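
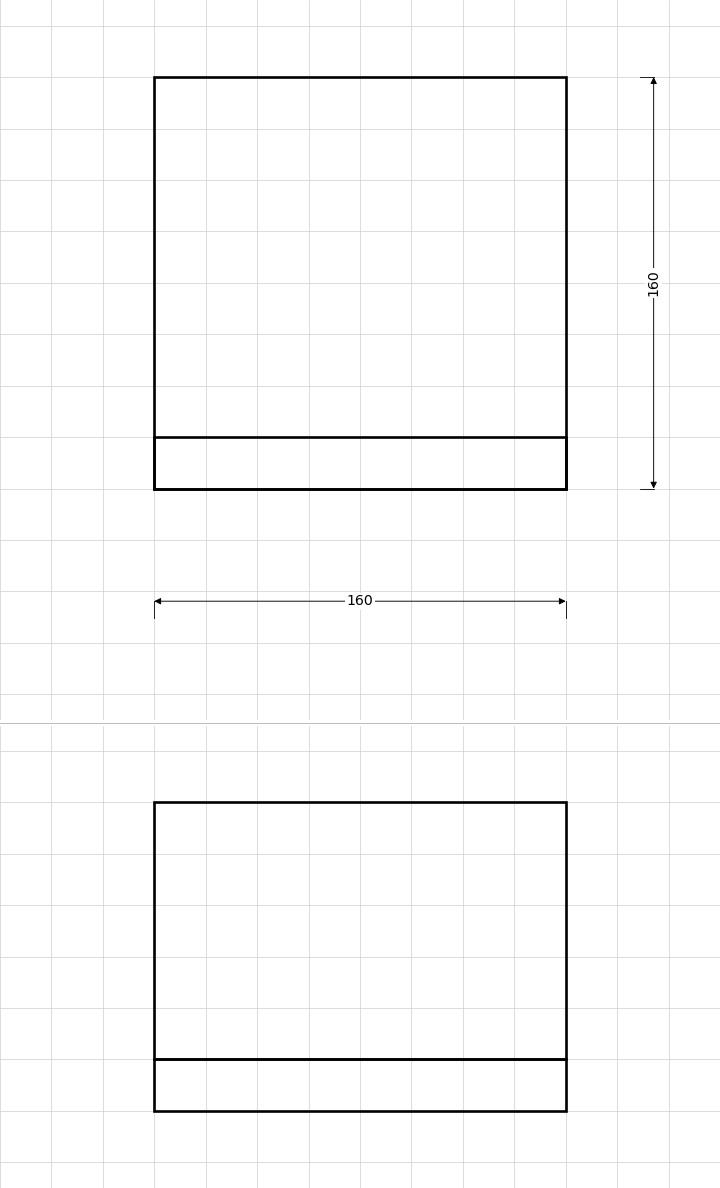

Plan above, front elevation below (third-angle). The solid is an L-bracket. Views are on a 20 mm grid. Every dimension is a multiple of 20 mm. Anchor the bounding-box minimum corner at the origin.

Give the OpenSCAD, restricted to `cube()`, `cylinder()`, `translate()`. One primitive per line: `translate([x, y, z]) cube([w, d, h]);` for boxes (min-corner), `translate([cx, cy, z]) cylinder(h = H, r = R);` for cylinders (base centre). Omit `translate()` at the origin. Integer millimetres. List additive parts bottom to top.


cube([160, 160, 20]);
translate([0, 0, 20]) cube([160, 20, 100]);


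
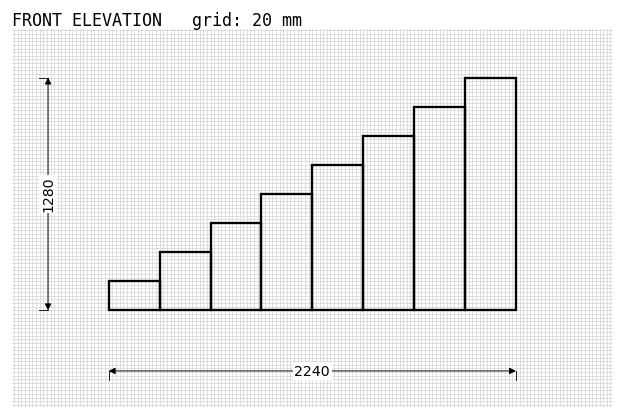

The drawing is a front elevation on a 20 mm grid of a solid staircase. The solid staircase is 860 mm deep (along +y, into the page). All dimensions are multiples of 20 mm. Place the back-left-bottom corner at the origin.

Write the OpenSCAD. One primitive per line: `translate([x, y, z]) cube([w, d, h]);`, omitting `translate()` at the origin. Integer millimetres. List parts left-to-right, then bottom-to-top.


cube([280, 860, 160]);
translate([280, 0, 0]) cube([280, 860, 320]);
translate([560, 0, 0]) cube([280, 860, 480]);
translate([840, 0, 0]) cube([280, 860, 640]);
translate([1120, 0, 0]) cube([280, 860, 800]);
translate([1400, 0, 0]) cube([280, 860, 960]);
translate([1680, 0, 0]) cube([280, 860, 1120]);
translate([1960, 0, 0]) cube([280, 860, 1280]);


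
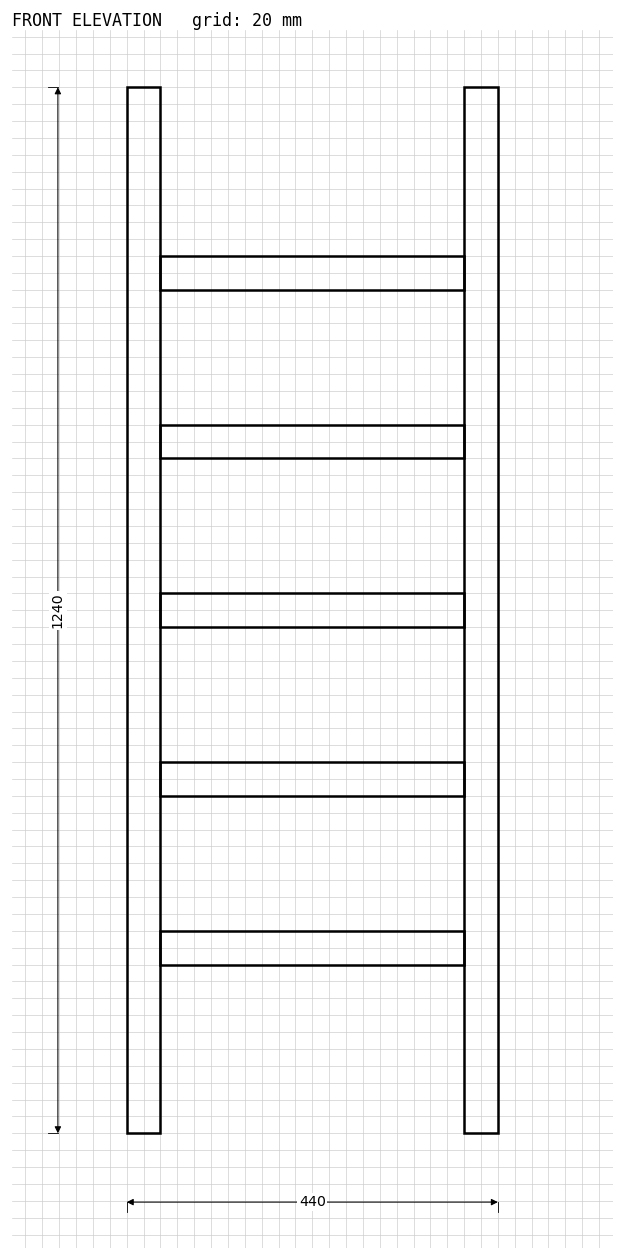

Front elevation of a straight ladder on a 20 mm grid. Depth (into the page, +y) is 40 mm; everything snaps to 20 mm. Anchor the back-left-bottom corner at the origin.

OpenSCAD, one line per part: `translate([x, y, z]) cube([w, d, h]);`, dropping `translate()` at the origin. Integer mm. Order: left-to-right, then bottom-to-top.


cube([40, 40, 1240]);
translate([40, 0, 200]) cube([360, 40, 40]);
translate([40, 0, 400]) cube([360, 40, 40]);
translate([40, 0, 600]) cube([360, 40, 40]);
translate([40, 0, 800]) cube([360, 40, 40]);
translate([40, 0, 1000]) cube([360, 40, 40]);
translate([400, 0, 0]) cube([40, 40, 1240]);


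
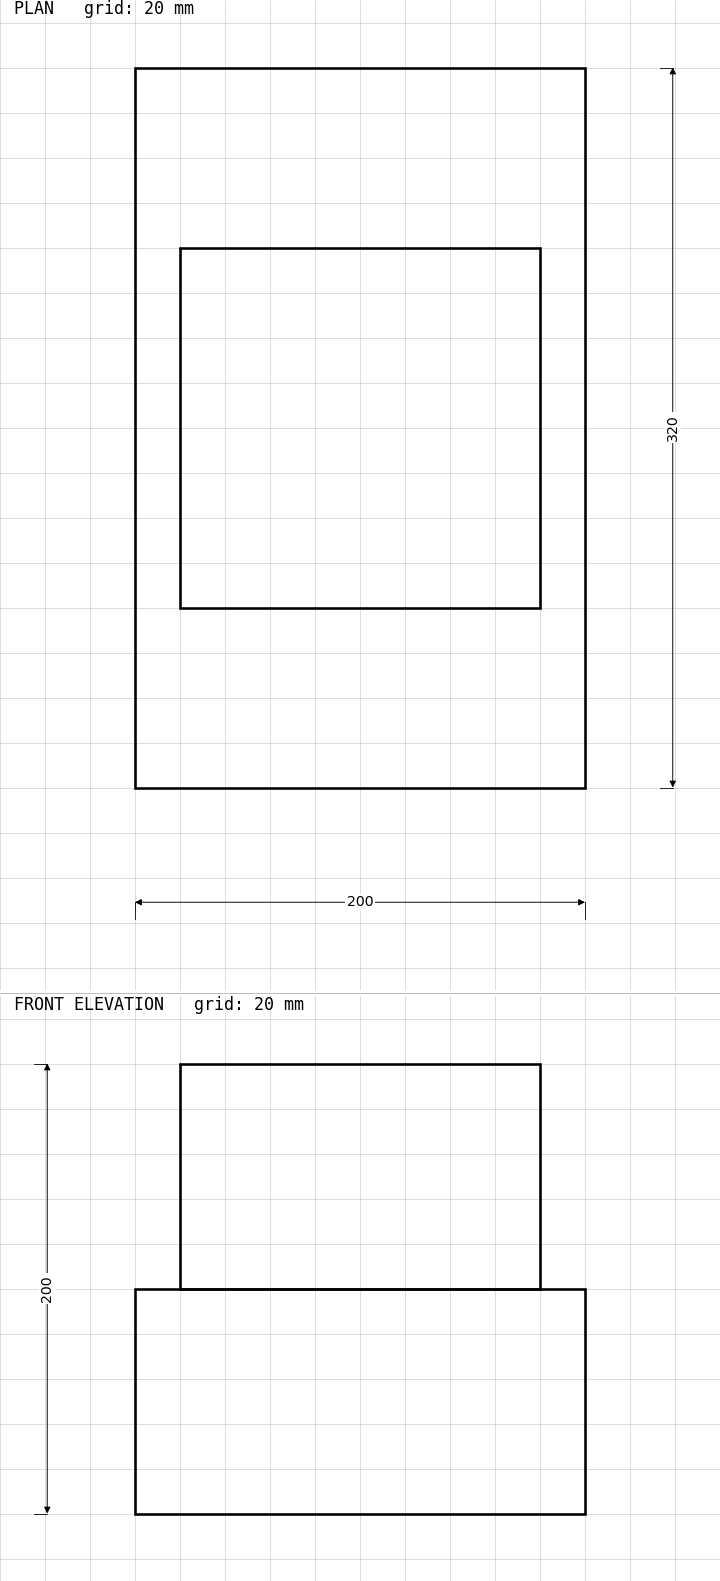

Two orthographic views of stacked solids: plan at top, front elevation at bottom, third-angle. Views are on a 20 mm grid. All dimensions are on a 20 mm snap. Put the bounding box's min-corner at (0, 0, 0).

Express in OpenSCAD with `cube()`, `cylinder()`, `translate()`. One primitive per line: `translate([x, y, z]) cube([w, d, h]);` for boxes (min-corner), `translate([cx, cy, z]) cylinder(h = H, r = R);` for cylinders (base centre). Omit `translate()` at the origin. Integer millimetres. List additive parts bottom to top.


cube([200, 320, 100]);
translate([20, 80, 100]) cube([160, 160, 100]);


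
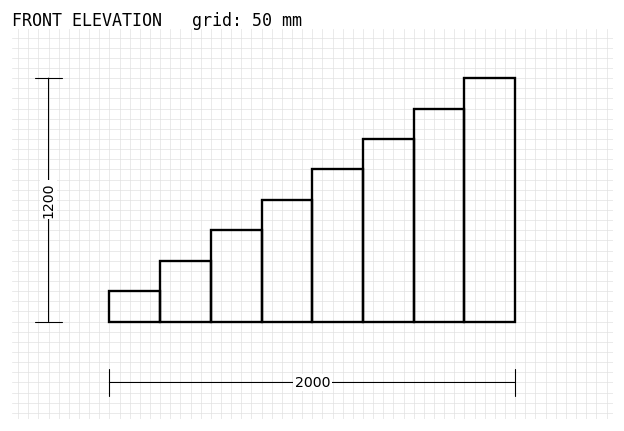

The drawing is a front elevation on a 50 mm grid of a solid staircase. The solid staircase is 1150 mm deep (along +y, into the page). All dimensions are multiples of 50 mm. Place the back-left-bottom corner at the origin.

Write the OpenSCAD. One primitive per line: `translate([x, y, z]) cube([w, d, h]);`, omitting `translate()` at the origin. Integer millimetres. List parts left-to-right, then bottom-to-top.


cube([250, 1150, 150]);
translate([250, 0, 0]) cube([250, 1150, 300]);
translate([500, 0, 0]) cube([250, 1150, 450]);
translate([750, 0, 0]) cube([250, 1150, 600]);
translate([1000, 0, 0]) cube([250, 1150, 750]);
translate([1250, 0, 0]) cube([250, 1150, 900]);
translate([1500, 0, 0]) cube([250, 1150, 1050]);
translate([1750, 0, 0]) cube([250, 1150, 1200]);


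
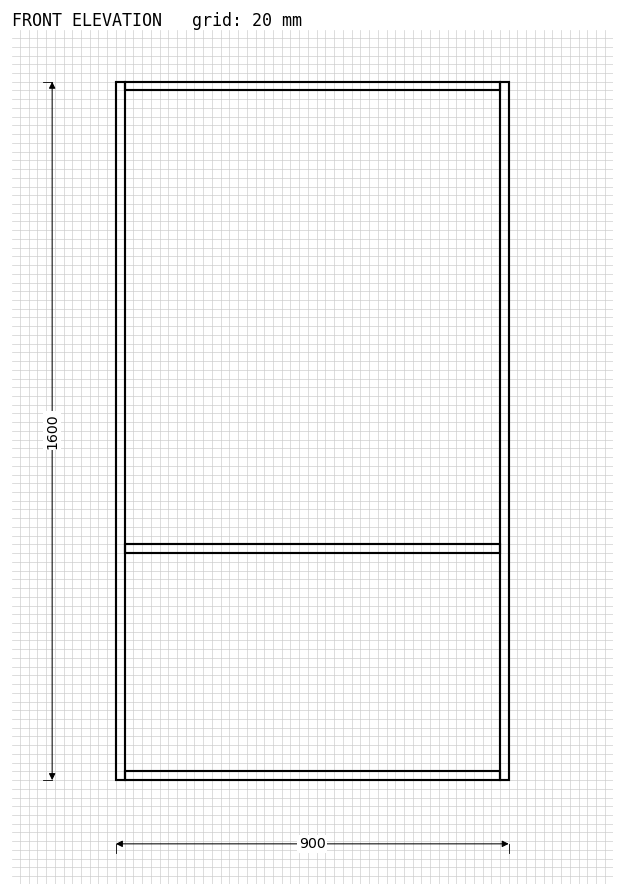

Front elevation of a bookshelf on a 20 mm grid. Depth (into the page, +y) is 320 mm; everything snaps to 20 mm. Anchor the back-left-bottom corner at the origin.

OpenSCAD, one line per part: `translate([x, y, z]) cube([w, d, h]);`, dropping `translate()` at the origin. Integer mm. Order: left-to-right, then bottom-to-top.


cube([20, 320, 1600]);
translate([20, 0, 0]) cube([860, 320, 20]);
translate([20, 0, 520]) cube([860, 320, 20]);
translate([20, 0, 1580]) cube([860, 320, 20]);
translate([880, 0, 0]) cube([20, 320, 1600]);


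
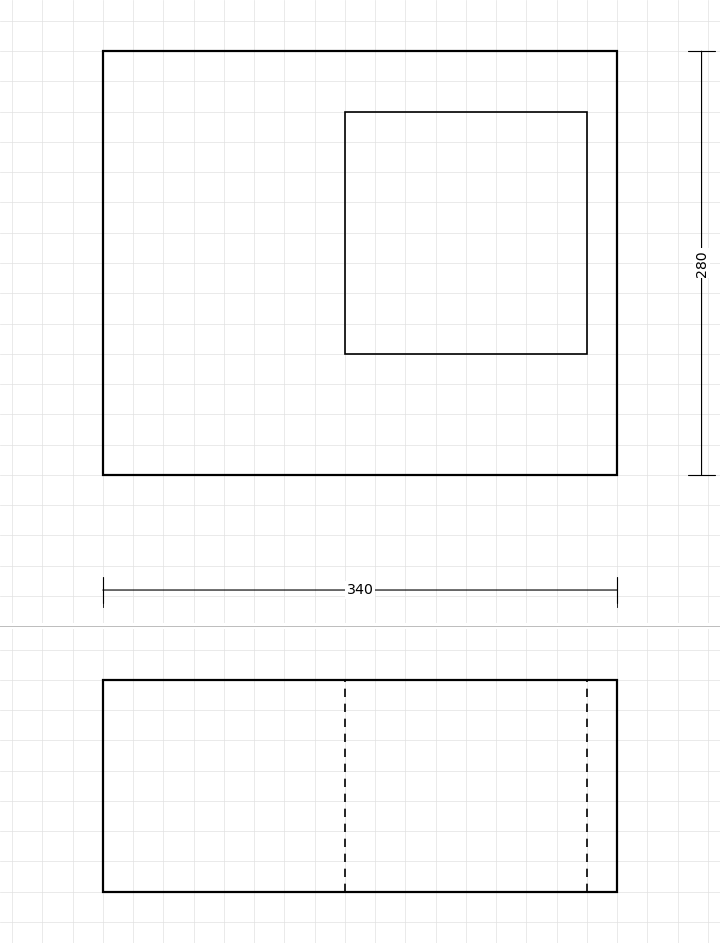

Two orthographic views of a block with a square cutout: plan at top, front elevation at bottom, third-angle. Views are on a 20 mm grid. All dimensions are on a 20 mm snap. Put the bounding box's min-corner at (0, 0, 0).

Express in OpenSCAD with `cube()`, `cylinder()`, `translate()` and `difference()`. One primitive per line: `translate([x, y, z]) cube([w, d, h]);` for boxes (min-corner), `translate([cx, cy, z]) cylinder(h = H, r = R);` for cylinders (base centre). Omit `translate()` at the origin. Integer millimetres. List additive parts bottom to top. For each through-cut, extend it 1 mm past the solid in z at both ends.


difference() {
  cube([340, 280, 140]);
  translate([160, 80, -1]) cube([160, 160, 142]);
}


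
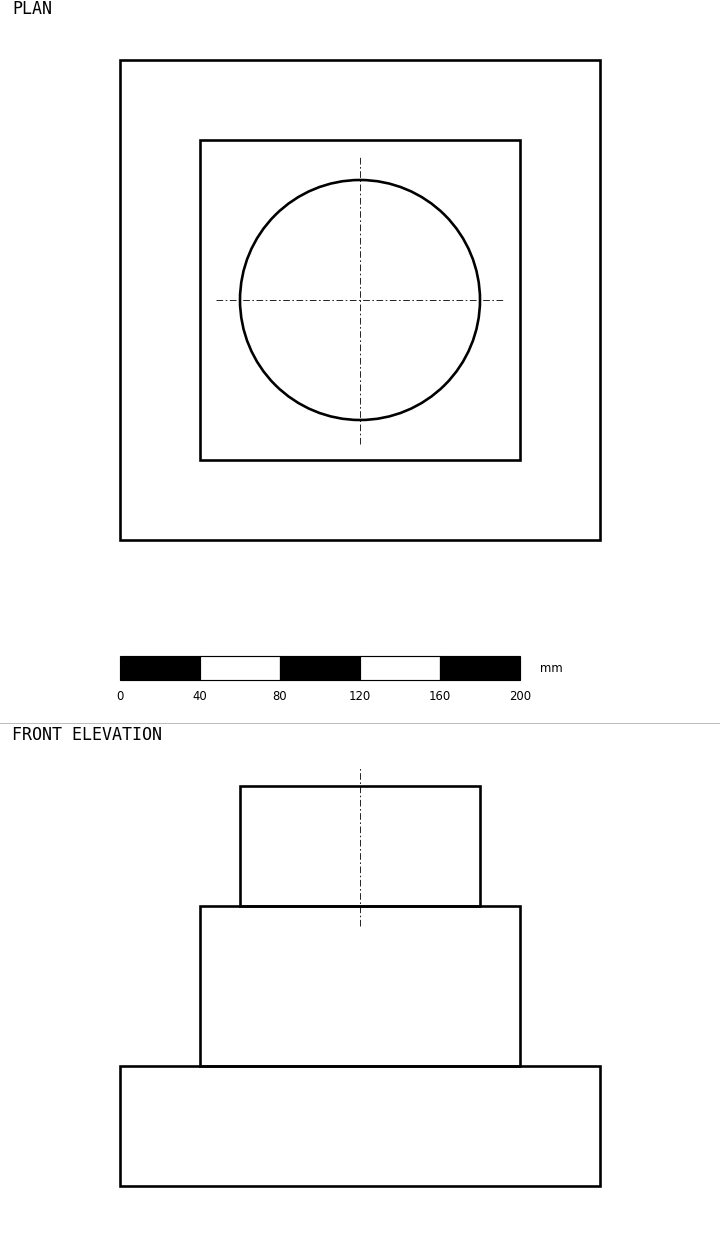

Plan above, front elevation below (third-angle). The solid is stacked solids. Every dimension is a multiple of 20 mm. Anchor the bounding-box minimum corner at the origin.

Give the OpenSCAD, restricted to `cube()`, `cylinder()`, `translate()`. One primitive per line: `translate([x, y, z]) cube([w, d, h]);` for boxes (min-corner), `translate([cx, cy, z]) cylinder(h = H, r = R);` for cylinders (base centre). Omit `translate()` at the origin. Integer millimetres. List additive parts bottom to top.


cube([240, 240, 60]);
translate([40, 40, 60]) cube([160, 160, 80]);
translate([120, 120, 140]) cylinder(h = 60, r = 60);


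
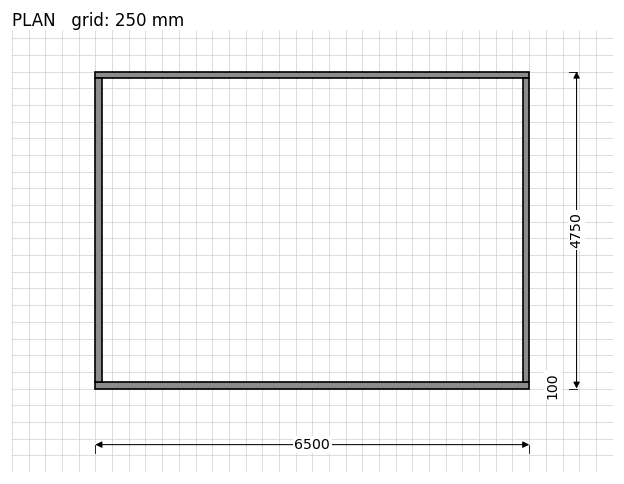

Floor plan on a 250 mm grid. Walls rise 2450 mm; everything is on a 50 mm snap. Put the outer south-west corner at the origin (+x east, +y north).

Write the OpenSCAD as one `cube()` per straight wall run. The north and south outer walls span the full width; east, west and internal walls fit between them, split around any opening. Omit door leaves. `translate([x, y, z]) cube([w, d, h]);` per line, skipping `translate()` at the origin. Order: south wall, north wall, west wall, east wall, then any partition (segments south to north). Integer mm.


cube([6500, 100, 2450]);
translate([0, 4650, 0]) cube([6500, 100, 2450]);
translate([0, 100, 0]) cube([100, 4550, 2450]);
translate([6400, 100, 0]) cube([100, 4550, 2450]);


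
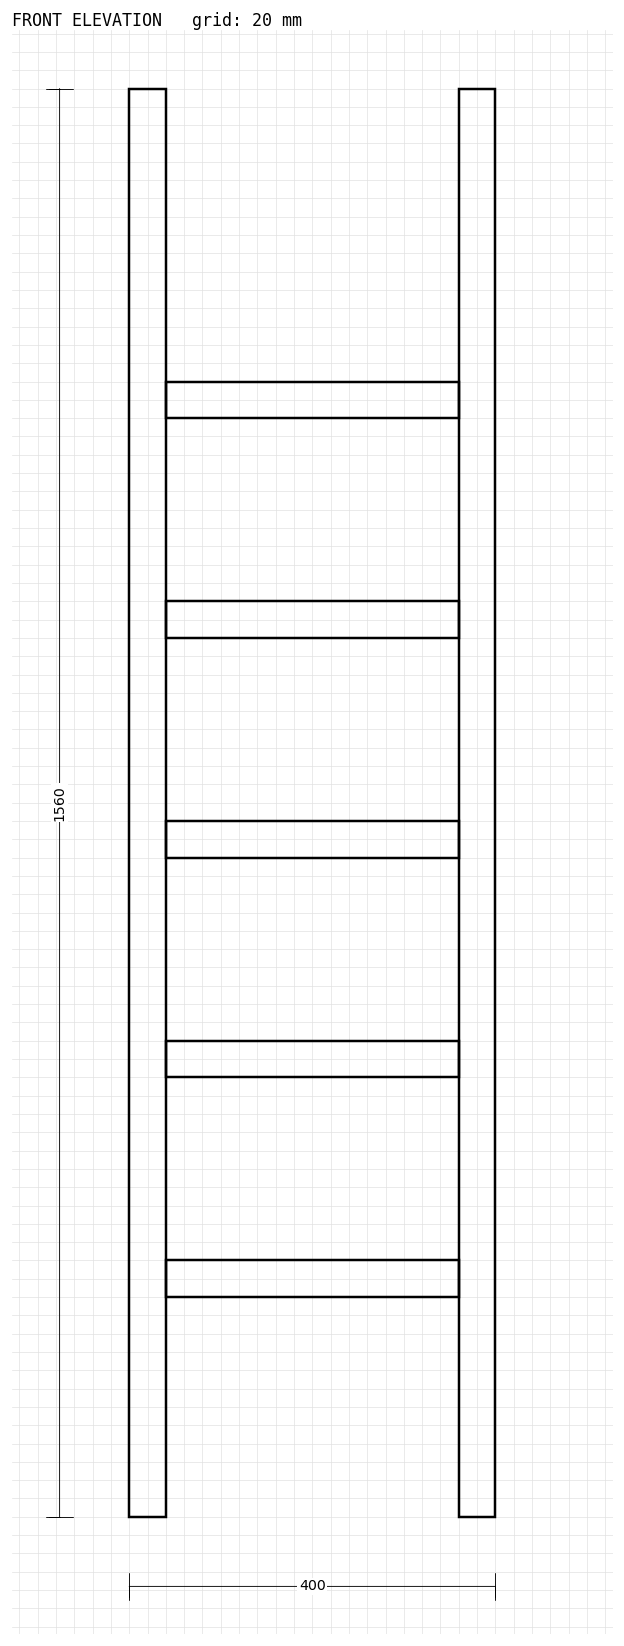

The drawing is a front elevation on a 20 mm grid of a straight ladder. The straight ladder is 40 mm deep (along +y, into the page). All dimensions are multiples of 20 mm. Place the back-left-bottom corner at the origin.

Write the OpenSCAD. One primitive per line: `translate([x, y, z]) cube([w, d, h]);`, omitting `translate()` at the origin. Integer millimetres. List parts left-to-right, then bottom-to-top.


cube([40, 40, 1560]);
translate([40, 0, 240]) cube([320, 40, 40]);
translate([40, 0, 480]) cube([320, 40, 40]);
translate([40, 0, 720]) cube([320, 40, 40]);
translate([40, 0, 960]) cube([320, 40, 40]);
translate([40, 0, 1200]) cube([320, 40, 40]);
translate([360, 0, 0]) cube([40, 40, 1560]);


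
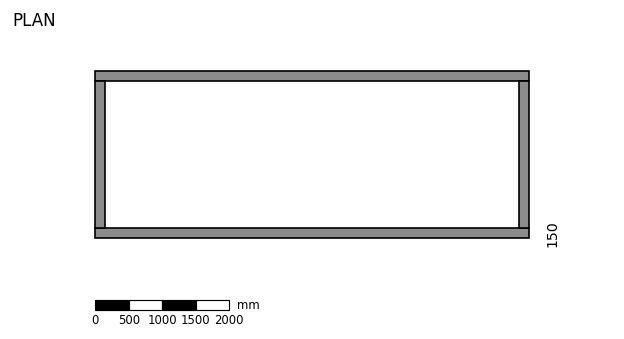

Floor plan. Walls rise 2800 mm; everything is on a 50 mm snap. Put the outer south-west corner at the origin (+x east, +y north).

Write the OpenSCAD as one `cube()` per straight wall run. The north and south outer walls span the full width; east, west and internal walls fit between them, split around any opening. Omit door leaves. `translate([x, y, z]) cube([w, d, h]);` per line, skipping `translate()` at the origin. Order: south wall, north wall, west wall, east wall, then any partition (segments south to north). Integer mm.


cube([6500, 150, 2800]);
translate([0, 2350, 0]) cube([6500, 150, 2800]);
translate([0, 150, 0]) cube([150, 2200, 2800]);
translate([6350, 150, 0]) cube([150, 2200, 2800]);


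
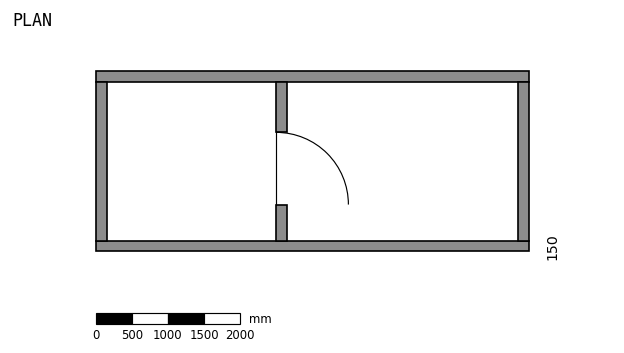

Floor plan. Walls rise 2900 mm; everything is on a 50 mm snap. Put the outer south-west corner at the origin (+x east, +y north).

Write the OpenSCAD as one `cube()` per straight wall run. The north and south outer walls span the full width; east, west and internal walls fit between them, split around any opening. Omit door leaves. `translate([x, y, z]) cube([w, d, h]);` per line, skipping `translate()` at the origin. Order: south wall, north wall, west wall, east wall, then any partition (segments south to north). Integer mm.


cube([6000, 150, 2900]);
translate([0, 2350, 0]) cube([6000, 150, 2900]);
translate([0, 150, 0]) cube([150, 2200, 2900]);
translate([5850, 150, 0]) cube([150, 2200, 2900]);
translate([2500, 150, 0]) cube([150, 500, 2900]);
translate([2500, 1650, 0]) cube([150, 700, 2900]);


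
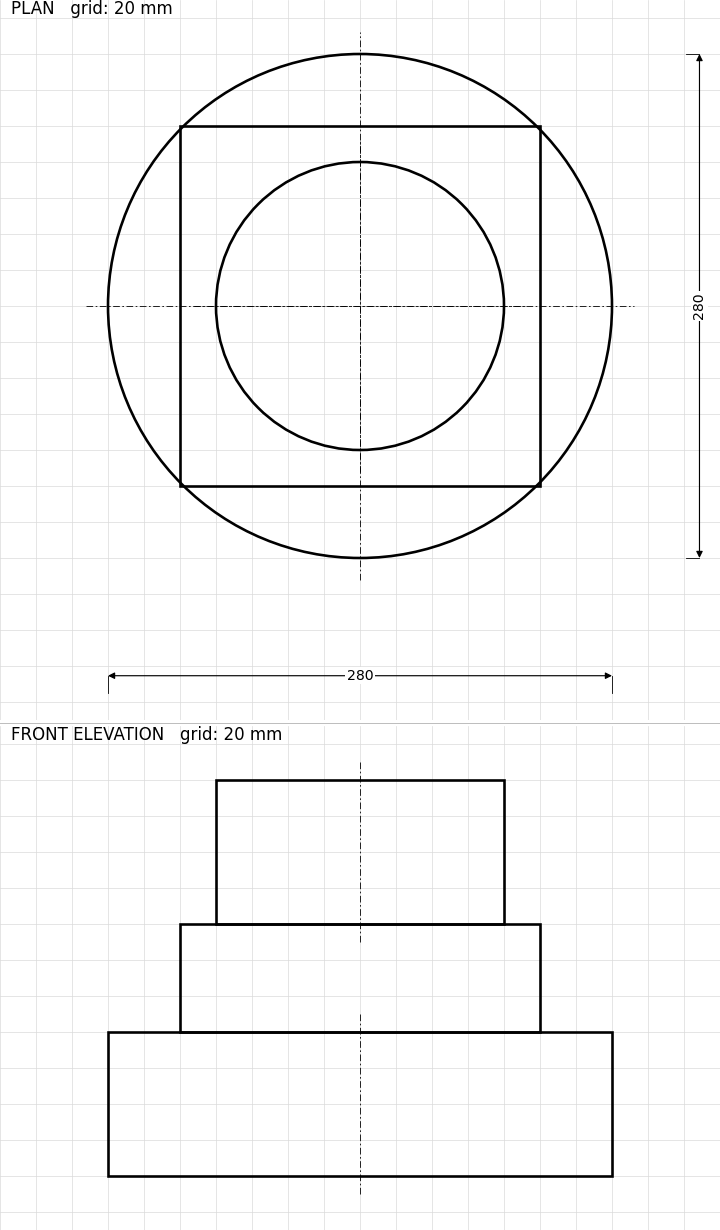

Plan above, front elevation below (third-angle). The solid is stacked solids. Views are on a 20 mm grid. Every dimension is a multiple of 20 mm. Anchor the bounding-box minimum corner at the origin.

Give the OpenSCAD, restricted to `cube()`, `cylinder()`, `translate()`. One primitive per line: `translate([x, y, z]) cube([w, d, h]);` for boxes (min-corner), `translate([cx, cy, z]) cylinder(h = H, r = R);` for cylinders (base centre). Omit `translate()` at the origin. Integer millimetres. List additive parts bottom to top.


translate([140, 140, 0]) cylinder(h = 80, r = 140);
translate([40, 40, 80]) cube([200, 200, 60]);
translate([140, 140, 140]) cylinder(h = 80, r = 80);


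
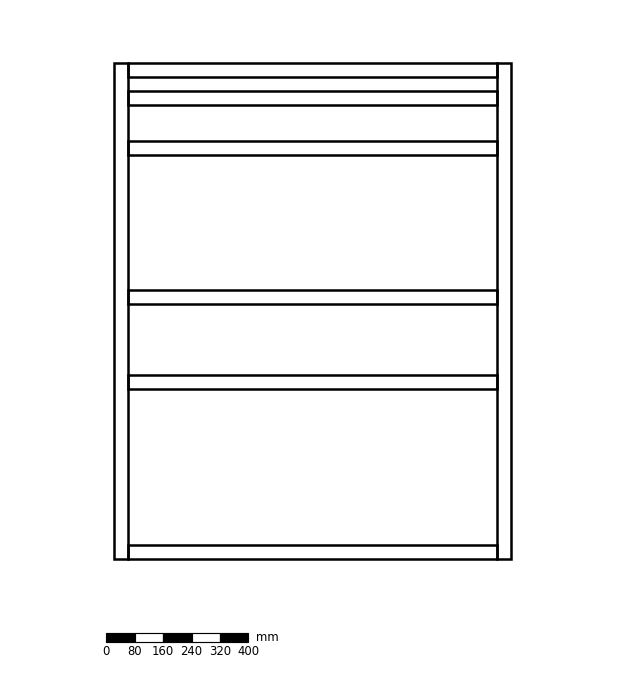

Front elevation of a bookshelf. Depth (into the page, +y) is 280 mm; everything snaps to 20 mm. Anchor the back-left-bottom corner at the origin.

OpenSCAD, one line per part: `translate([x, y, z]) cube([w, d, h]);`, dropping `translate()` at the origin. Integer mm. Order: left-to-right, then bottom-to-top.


cube([40, 280, 1400]);
translate([40, 0, 0]) cube([1040, 280, 40]);
translate([40, 0, 480]) cube([1040, 280, 40]);
translate([40, 0, 720]) cube([1040, 280, 40]);
translate([40, 0, 1140]) cube([1040, 280, 40]);
translate([40, 0, 1280]) cube([1040, 280, 40]);
translate([40, 0, 1360]) cube([1040, 280, 40]);
translate([1080, 0, 0]) cube([40, 280, 1400]);


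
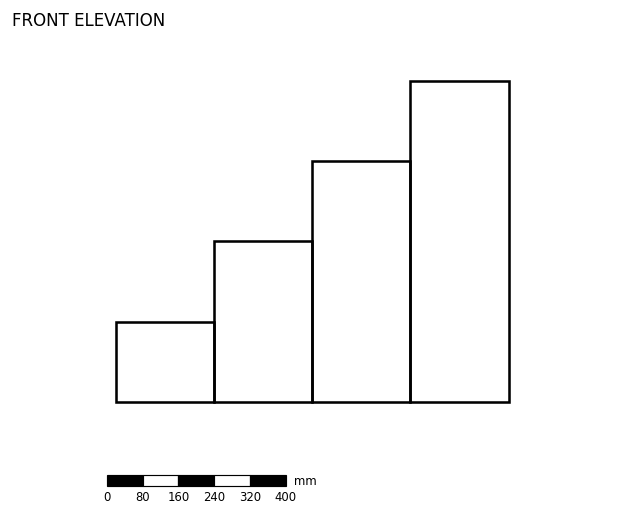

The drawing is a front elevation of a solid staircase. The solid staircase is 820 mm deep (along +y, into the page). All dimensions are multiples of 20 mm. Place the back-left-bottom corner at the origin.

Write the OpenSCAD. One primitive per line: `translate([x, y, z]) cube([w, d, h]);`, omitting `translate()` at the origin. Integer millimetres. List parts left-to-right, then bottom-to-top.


cube([220, 820, 180]);
translate([220, 0, 0]) cube([220, 820, 360]);
translate([440, 0, 0]) cube([220, 820, 540]);
translate([660, 0, 0]) cube([220, 820, 720]);


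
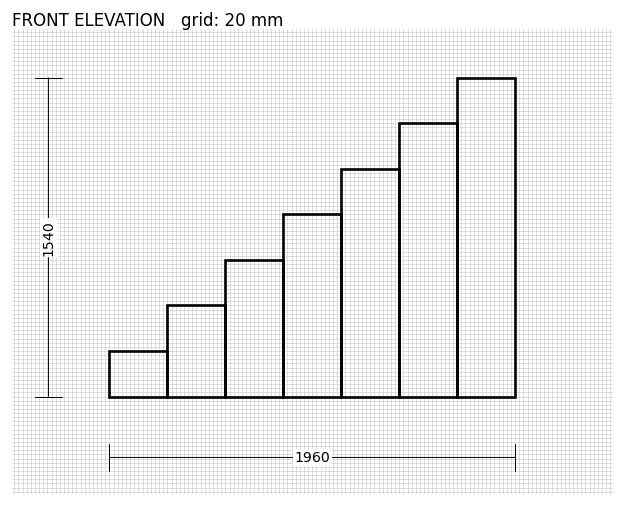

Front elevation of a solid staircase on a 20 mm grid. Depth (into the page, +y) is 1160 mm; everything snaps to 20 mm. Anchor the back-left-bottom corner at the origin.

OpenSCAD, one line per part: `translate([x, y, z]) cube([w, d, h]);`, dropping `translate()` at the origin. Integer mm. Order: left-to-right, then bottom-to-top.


cube([280, 1160, 220]);
translate([280, 0, 0]) cube([280, 1160, 440]);
translate([560, 0, 0]) cube([280, 1160, 660]);
translate([840, 0, 0]) cube([280, 1160, 880]);
translate([1120, 0, 0]) cube([280, 1160, 1100]);
translate([1400, 0, 0]) cube([280, 1160, 1320]);
translate([1680, 0, 0]) cube([280, 1160, 1540]);


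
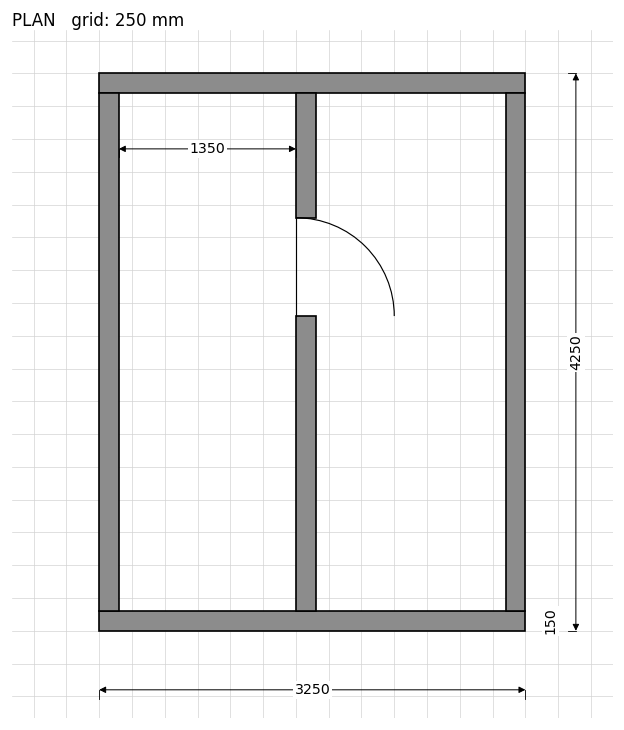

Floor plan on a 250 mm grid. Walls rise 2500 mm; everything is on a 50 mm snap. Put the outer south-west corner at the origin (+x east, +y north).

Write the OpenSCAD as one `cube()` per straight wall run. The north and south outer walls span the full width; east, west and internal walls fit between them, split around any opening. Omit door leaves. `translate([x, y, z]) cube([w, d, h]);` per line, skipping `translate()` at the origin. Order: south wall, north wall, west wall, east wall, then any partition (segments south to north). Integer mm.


cube([3250, 150, 2500]);
translate([0, 4100, 0]) cube([3250, 150, 2500]);
translate([0, 150, 0]) cube([150, 3950, 2500]);
translate([3100, 150, 0]) cube([150, 3950, 2500]);
translate([1500, 150, 0]) cube([150, 2250, 2500]);
translate([1500, 3150, 0]) cube([150, 950, 2500]);


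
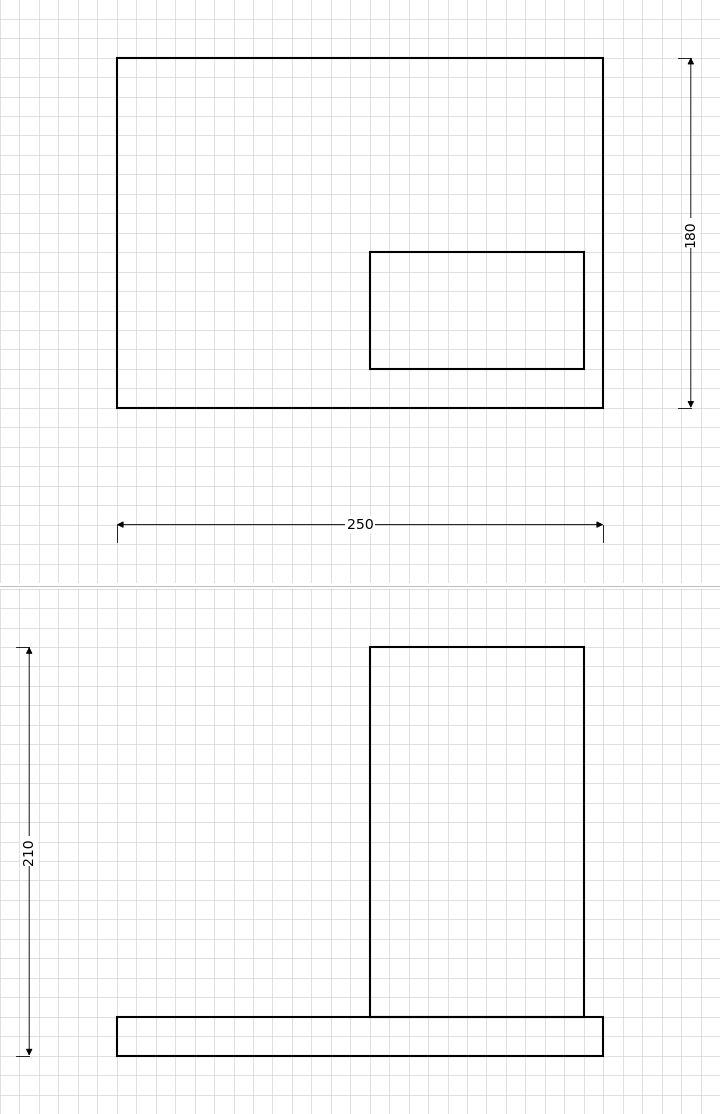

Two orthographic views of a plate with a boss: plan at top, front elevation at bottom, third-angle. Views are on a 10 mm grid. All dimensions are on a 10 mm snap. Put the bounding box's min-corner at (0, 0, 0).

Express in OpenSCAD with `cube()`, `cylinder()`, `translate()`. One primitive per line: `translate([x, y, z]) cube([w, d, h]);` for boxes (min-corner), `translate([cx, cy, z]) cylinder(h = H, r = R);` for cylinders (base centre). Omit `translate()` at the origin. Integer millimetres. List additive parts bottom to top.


cube([250, 180, 20]);
translate([130, 20, 20]) cube([110, 60, 190]);


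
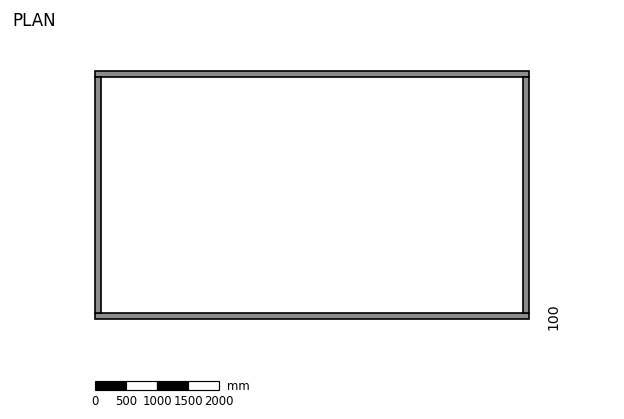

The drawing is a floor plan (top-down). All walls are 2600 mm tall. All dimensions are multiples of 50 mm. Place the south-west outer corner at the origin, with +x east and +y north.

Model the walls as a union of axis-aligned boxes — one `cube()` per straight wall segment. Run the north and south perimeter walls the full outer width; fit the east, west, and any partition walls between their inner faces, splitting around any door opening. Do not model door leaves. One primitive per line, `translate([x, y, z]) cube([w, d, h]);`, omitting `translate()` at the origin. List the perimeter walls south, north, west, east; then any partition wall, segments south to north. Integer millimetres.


cube([7000, 100, 2600]);
translate([0, 3900, 0]) cube([7000, 100, 2600]);
translate([0, 100, 0]) cube([100, 3800, 2600]);
translate([6900, 100, 0]) cube([100, 3800, 2600]);


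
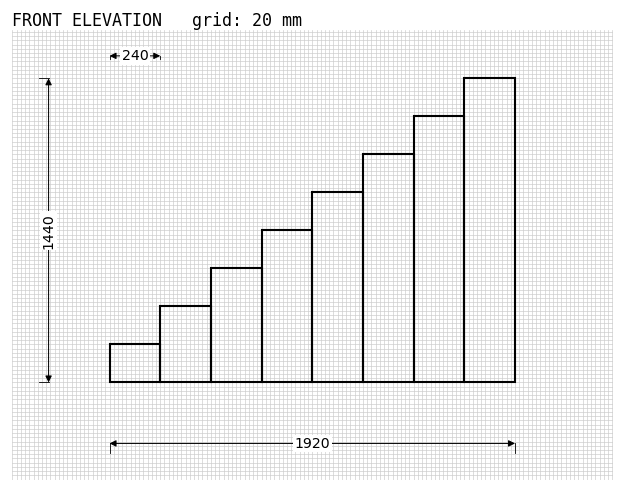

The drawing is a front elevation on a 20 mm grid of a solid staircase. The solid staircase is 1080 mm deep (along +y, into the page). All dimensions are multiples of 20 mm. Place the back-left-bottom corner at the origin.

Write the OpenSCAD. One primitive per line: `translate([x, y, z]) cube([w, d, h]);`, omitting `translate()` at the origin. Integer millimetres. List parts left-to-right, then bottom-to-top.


cube([240, 1080, 180]);
translate([240, 0, 0]) cube([240, 1080, 360]);
translate([480, 0, 0]) cube([240, 1080, 540]);
translate([720, 0, 0]) cube([240, 1080, 720]);
translate([960, 0, 0]) cube([240, 1080, 900]);
translate([1200, 0, 0]) cube([240, 1080, 1080]);
translate([1440, 0, 0]) cube([240, 1080, 1260]);
translate([1680, 0, 0]) cube([240, 1080, 1440]);


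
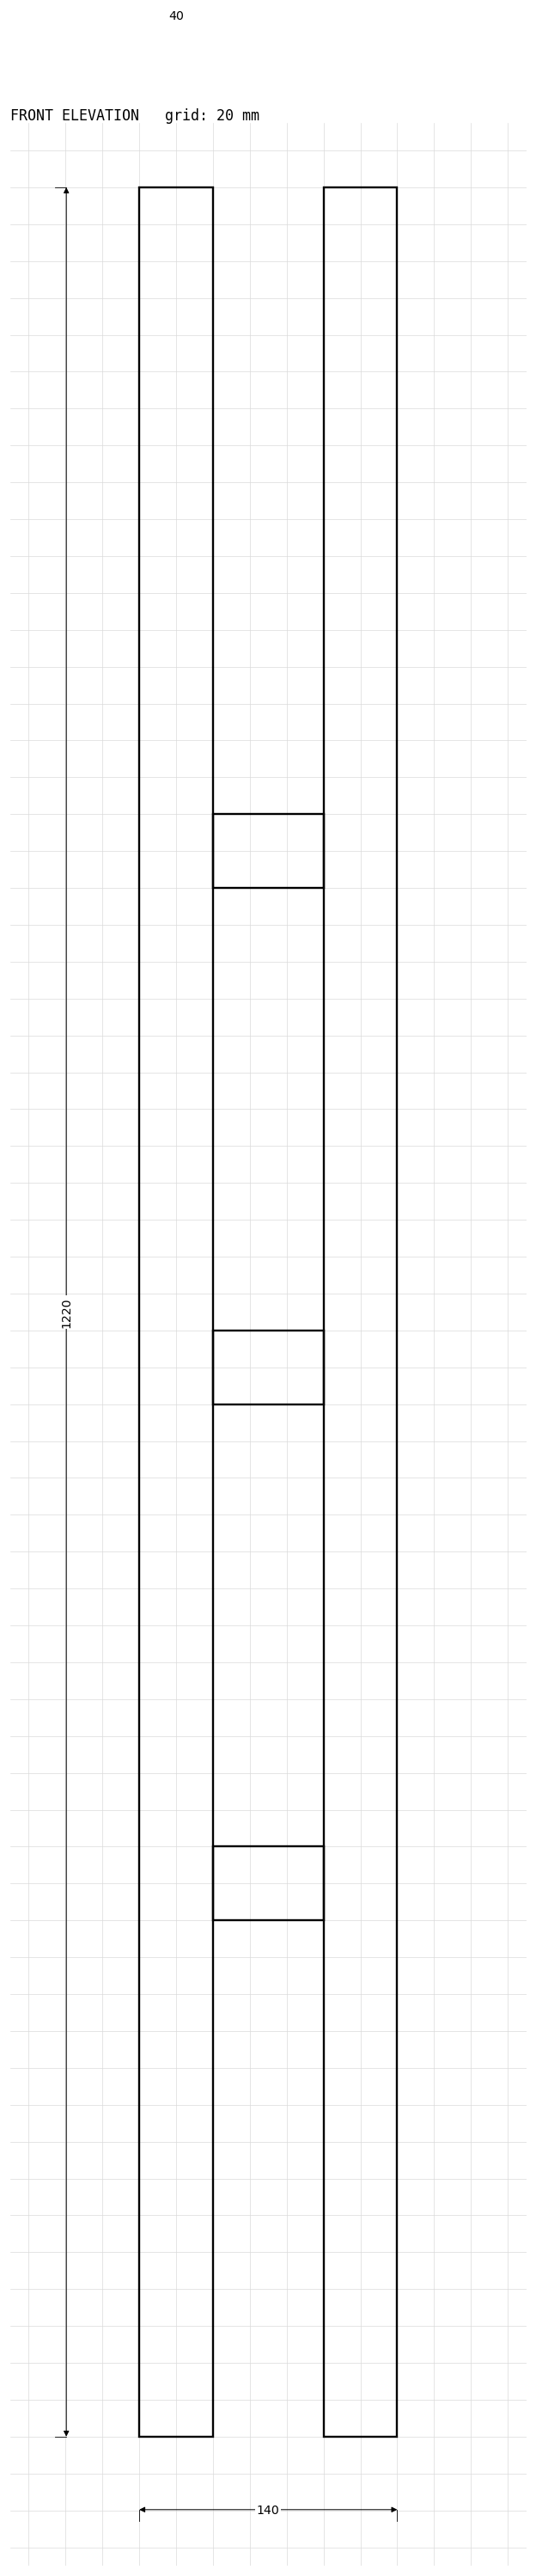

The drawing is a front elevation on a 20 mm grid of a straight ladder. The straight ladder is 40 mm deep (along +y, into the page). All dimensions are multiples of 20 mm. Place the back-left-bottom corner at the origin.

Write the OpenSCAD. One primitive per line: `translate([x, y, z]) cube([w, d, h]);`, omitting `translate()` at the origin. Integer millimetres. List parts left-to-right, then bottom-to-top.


cube([40, 40, 1220]);
translate([40, 0, 280]) cube([60, 40, 40]);
translate([40, 0, 560]) cube([60, 40, 40]);
translate([40, 0, 840]) cube([60, 40, 40]);
translate([100, 0, 0]) cube([40, 40, 1220]);


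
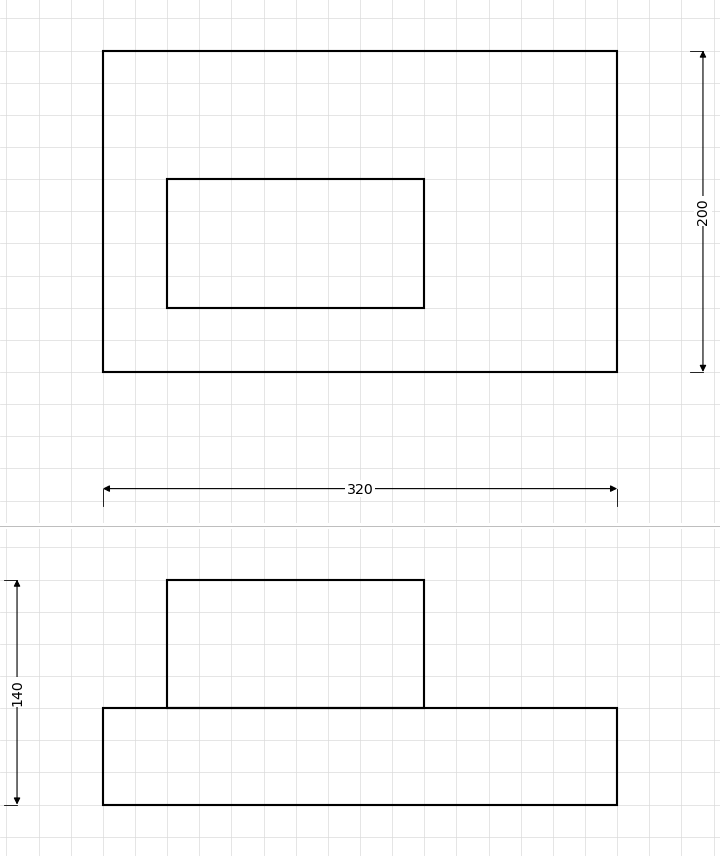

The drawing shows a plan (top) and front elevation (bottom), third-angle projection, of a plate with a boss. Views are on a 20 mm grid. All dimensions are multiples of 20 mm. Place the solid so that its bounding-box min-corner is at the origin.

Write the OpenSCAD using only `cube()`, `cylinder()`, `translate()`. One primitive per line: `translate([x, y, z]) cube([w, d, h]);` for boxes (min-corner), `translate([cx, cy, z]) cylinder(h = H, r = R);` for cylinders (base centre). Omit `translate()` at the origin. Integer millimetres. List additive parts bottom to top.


cube([320, 200, 60]);
translate([40, 40, 60]) cube([160, 80, 80]);


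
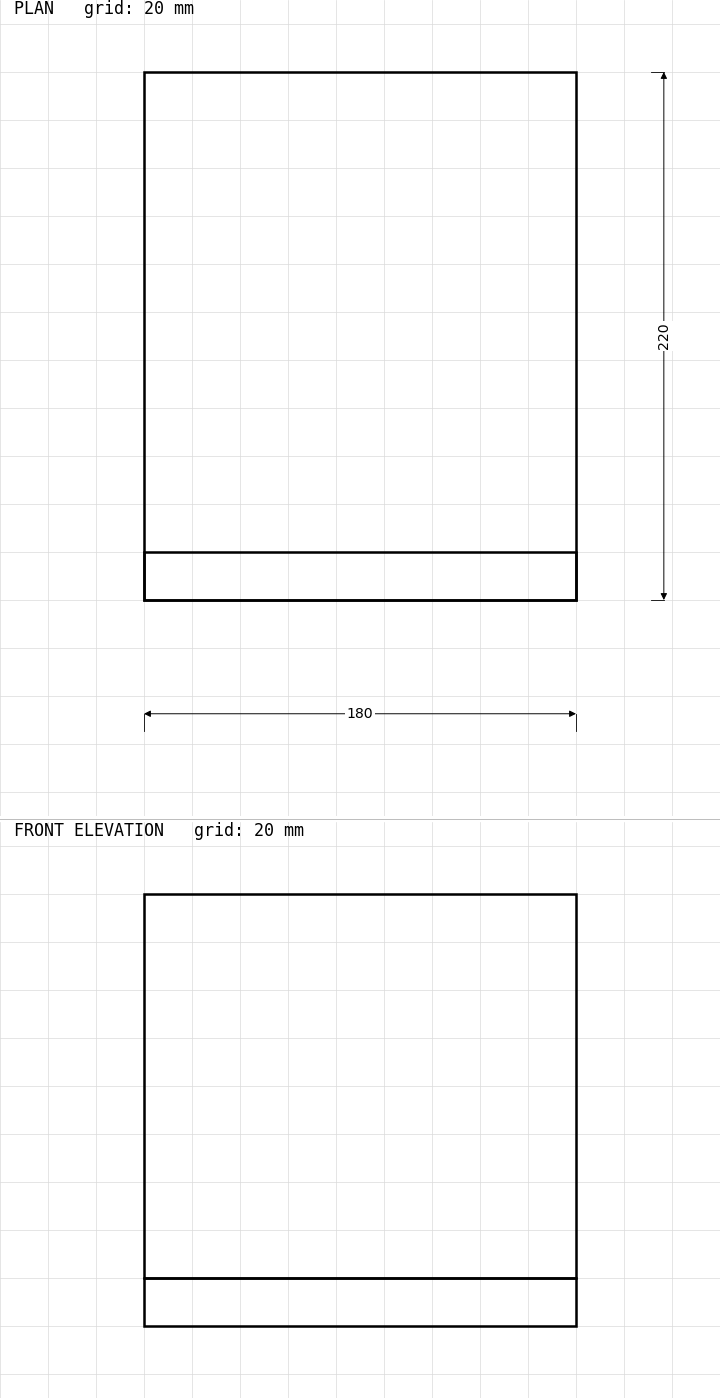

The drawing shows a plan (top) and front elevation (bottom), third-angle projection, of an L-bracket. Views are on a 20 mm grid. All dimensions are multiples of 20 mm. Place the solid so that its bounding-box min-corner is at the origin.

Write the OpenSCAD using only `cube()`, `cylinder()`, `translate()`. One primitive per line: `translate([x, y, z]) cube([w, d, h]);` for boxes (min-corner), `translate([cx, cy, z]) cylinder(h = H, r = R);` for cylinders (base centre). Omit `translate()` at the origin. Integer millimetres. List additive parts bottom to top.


cube([180, 220, 20]);
translate([0, 0, 20]) cube([180, 20, 160]);


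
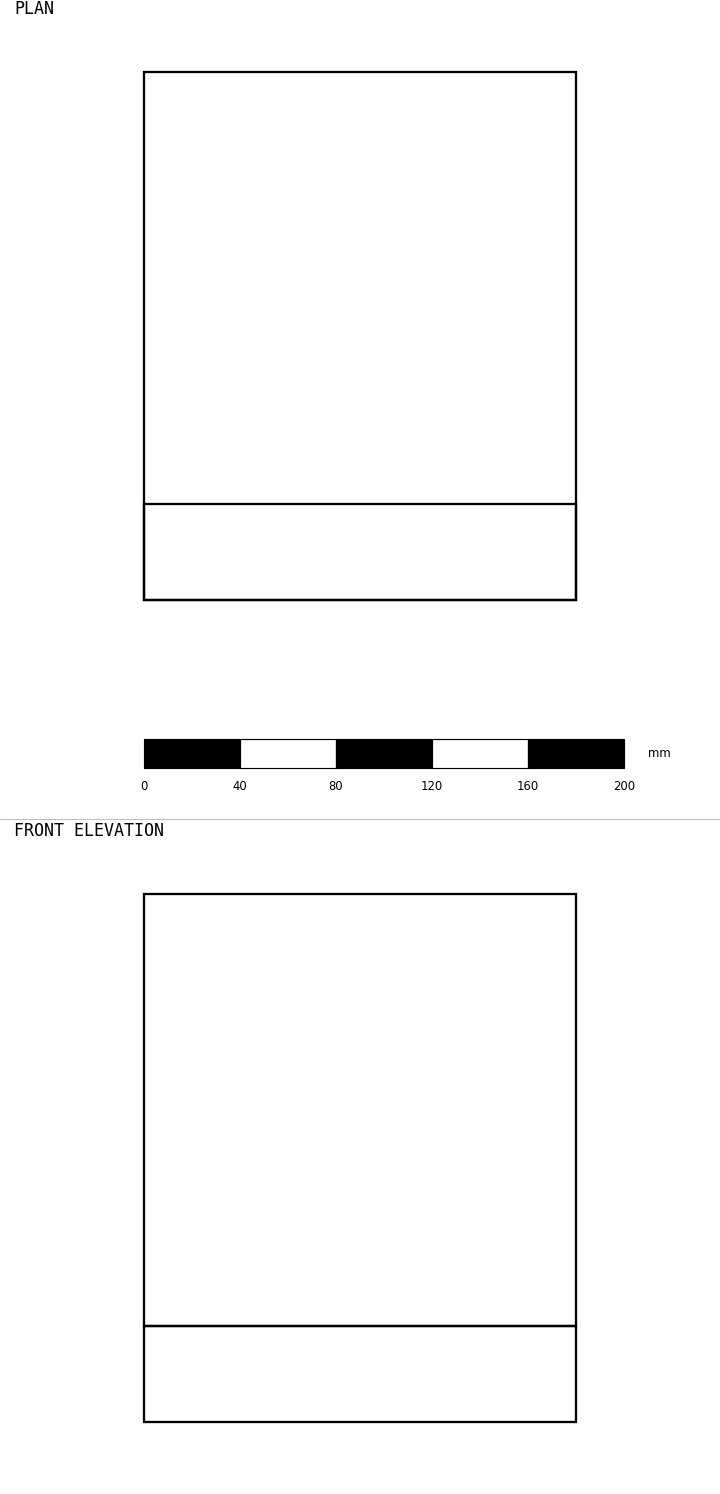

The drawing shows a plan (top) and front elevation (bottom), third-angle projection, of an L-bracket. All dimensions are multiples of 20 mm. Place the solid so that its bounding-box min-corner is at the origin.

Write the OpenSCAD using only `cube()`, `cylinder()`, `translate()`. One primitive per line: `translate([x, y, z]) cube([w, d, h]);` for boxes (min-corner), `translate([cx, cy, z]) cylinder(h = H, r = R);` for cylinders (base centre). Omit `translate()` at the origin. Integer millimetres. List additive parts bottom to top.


cube([180, 220, 40]);
translate([0, 0, 40]) cube([180, 40, 180]);


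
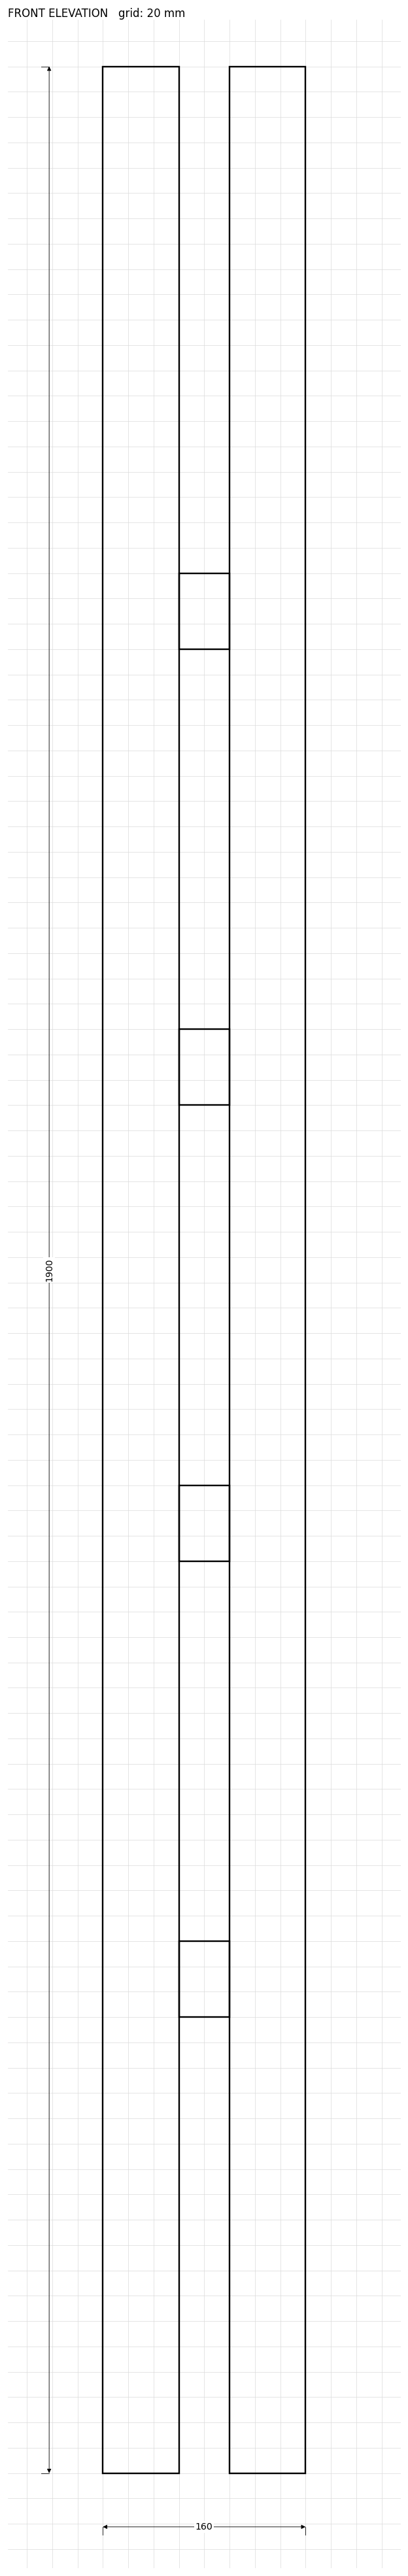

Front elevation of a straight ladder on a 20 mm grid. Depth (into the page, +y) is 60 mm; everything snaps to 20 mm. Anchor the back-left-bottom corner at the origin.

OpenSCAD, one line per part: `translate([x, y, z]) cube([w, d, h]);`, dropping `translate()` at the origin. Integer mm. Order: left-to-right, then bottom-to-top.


cube([60, 60, 1900]);
translate([60, 0, 360]) cube([40, 60, 60]);
translate([60, 0, 720]) cube([40, 60, 60]);
translate([60, 0, 1080]) cube([40, 60, 60]);
translate([60, 0, 1440]) cube([40, 60, 60]);
translate([100, 0, 0]) cube([60, 60, 1900]);


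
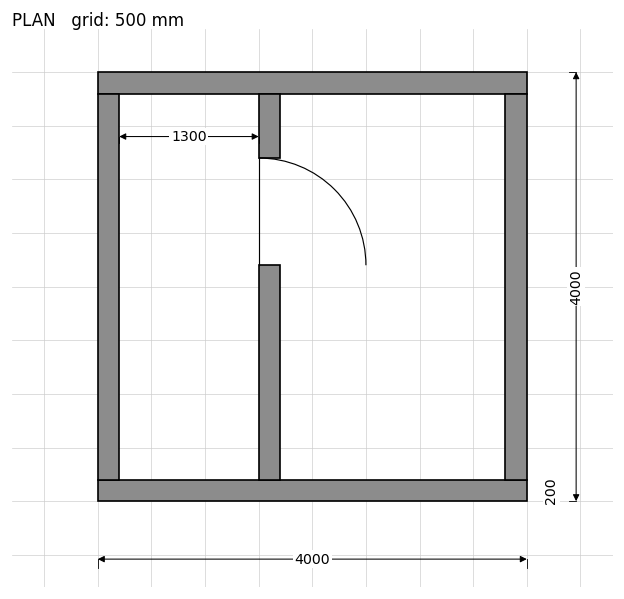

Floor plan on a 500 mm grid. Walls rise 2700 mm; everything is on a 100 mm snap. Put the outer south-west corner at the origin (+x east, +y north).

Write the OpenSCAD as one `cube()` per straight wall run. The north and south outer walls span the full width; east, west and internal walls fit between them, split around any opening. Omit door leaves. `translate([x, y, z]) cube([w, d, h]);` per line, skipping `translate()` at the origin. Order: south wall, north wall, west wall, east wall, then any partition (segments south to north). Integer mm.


cube([4000, 200, 2700]);
translate([0, 3800, 0]) cube([4000, 200, 2700]);
translate([0, 200, 0]) cube([200, 3600, 2700]);
translate([3800, 200, 0]) cube([200, 3600, 2700]);
translate([1500, 200, 0]) cube([200, 2000, 2700]);
translate([1500, 3200, 0]) cube([200, 600, 2700]);


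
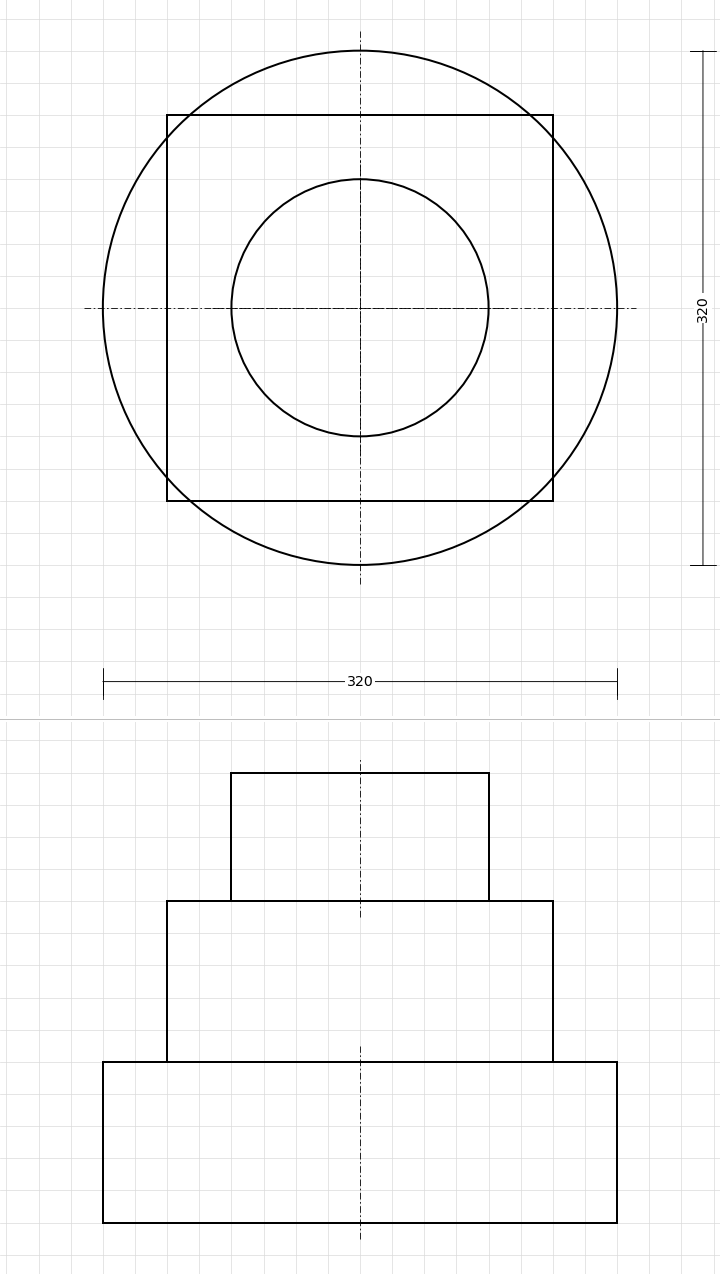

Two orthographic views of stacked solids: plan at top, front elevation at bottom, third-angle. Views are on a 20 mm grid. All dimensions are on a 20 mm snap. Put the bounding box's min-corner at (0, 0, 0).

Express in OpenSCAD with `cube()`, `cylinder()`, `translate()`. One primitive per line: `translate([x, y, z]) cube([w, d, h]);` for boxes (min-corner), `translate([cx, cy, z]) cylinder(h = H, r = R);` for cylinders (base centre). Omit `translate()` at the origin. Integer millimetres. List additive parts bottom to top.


translate([160, 160, 0]) cylinder(h = 100, r = 160);
translate([40, 40, 100]) cube([240, 240, 100]);
translate([160, 160, 200]) cylinder(h = 80, r = 80);


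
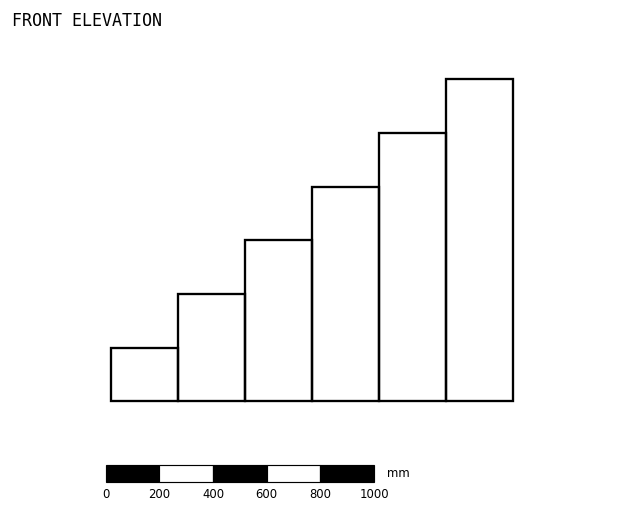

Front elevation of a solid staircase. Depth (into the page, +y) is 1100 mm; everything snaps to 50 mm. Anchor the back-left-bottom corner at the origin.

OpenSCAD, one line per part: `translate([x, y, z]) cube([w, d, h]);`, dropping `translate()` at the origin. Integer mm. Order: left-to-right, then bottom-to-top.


cube([250, 1100, 200]);
translate([250, 0, 0]) cube([250, 1100, 400]);
translate([500, 0, 0]) cube([250, 1100, 600]);
translate([750, 0, 0]) cube([250, 1100, 800]);
translate([1000, 0, 0]) cube([250, 1100, 1000]);
translate([1250, 0, 0]) cube([250, 1100, 1200]);


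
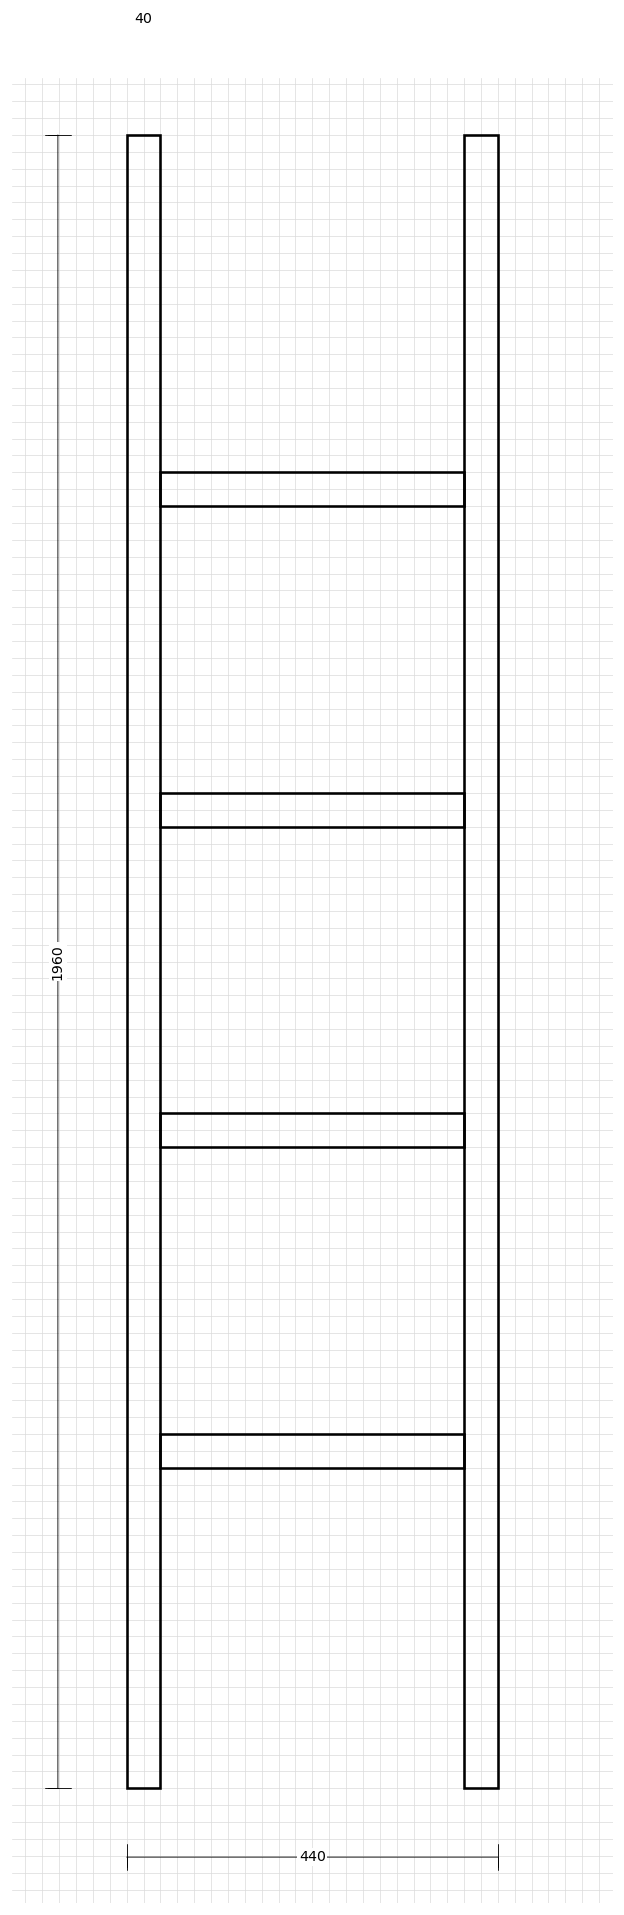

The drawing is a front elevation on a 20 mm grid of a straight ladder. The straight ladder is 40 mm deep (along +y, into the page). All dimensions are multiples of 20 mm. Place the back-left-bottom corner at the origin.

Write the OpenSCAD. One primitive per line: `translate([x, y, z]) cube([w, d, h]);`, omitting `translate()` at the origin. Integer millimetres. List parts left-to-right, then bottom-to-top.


cube([40, 40, 1960]);
translate([40, 0, 380]) cube([360, 40, 40]);
translate([40, 0, 760]) cube([360, 40, 40]);
translate([40, 0, 1140]) cube([360, 40, 40]);
translate([40, 0, 1520]) cube([360, 40, 40]);
translate([400, 0, 0]) cube([40, 40, 1960]);


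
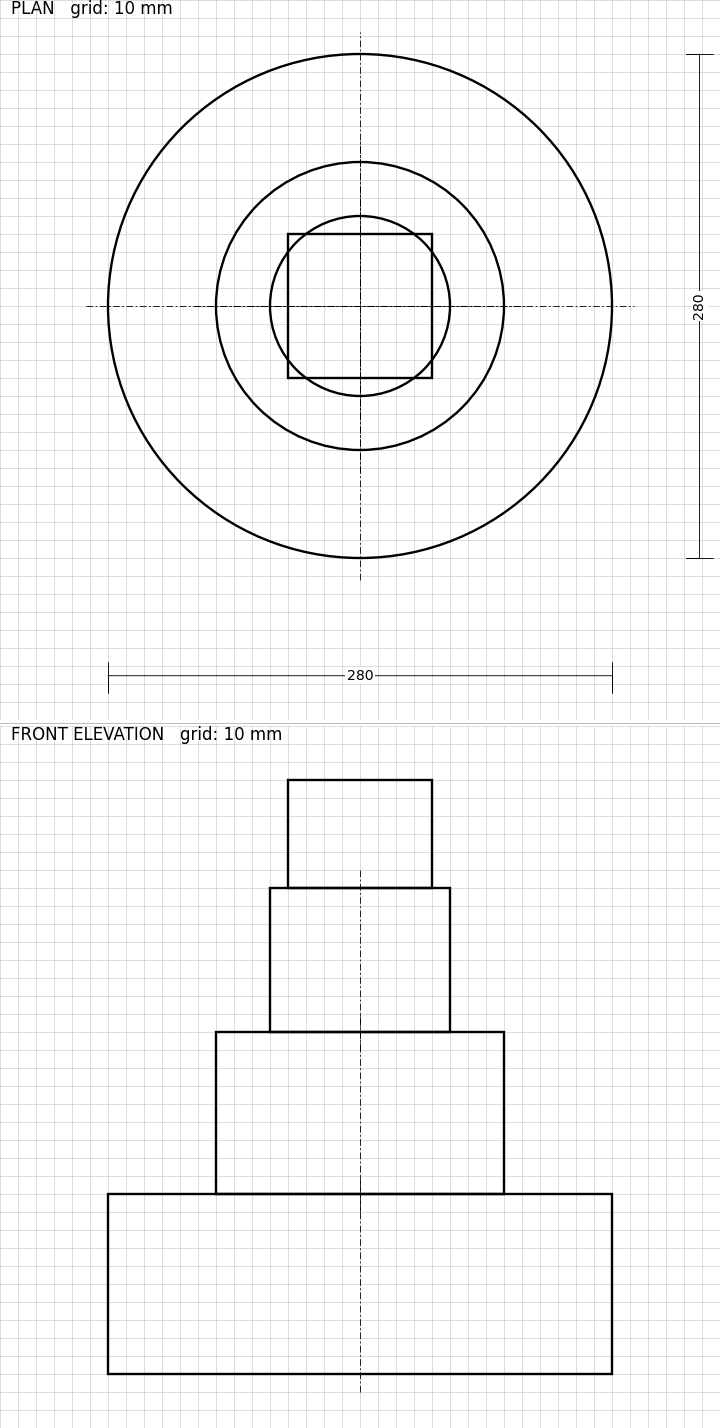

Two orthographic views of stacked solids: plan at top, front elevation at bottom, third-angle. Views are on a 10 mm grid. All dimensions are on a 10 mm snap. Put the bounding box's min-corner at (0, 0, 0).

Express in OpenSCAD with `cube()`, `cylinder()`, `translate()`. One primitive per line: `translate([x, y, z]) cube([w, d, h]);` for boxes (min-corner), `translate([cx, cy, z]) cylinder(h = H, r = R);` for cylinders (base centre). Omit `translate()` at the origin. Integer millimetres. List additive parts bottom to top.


translate([140, 140, 0]) cylinder(h = 100, r = 140);
translate([140, 140, 100]) cylinder(h = 90, r = 80);
translate([140, 140, 190]) cylinder(h = 80, r = 50);
translate([100, 100, 270]) cube([80, 80, 60]);


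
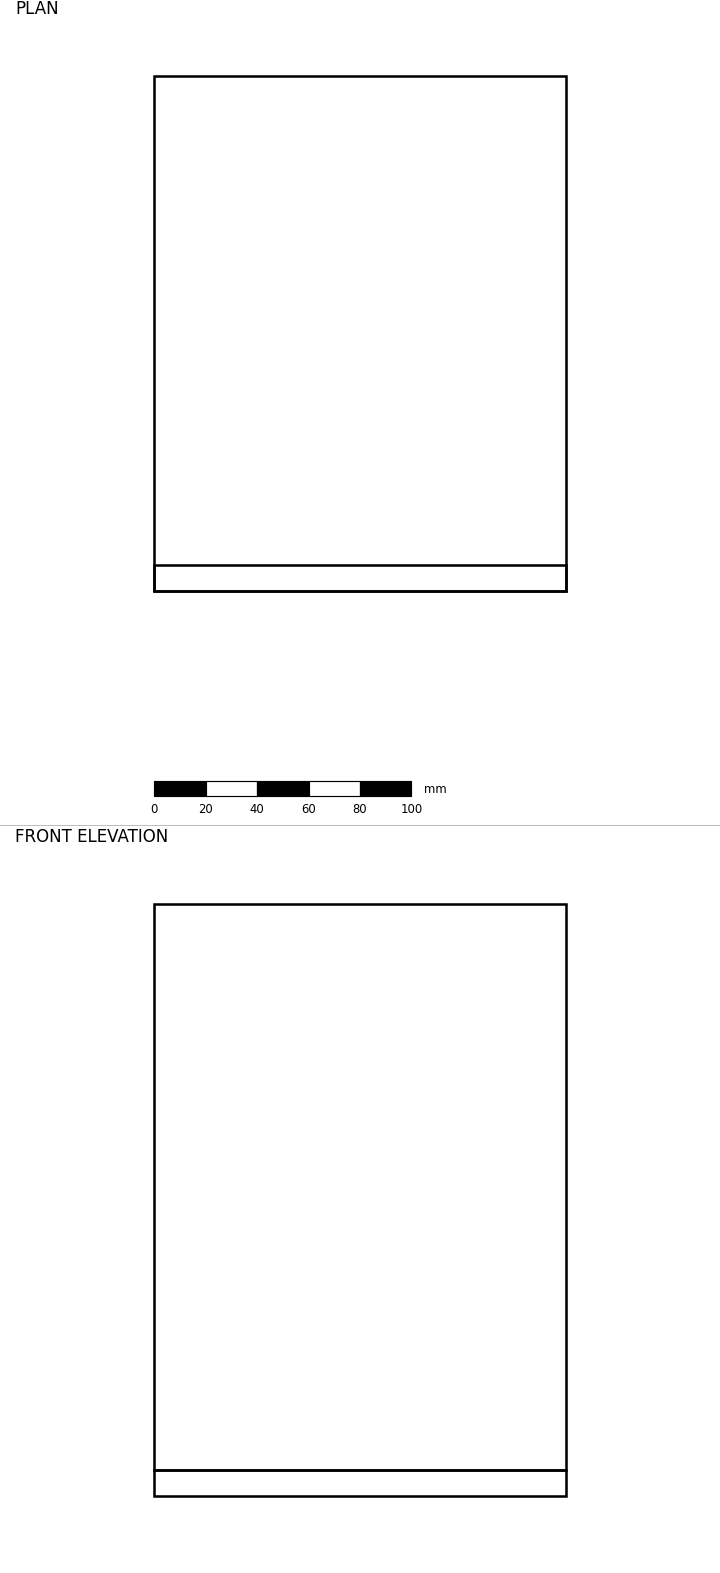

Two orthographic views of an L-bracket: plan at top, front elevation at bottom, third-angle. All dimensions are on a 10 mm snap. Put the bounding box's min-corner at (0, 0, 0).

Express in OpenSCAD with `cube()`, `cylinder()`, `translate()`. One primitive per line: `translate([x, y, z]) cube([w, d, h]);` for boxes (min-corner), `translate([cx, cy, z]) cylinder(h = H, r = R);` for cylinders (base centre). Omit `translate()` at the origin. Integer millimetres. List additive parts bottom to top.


cube([160, 200, 10]);
translate([0, 0, 10]) cube([160, 10, 220]);


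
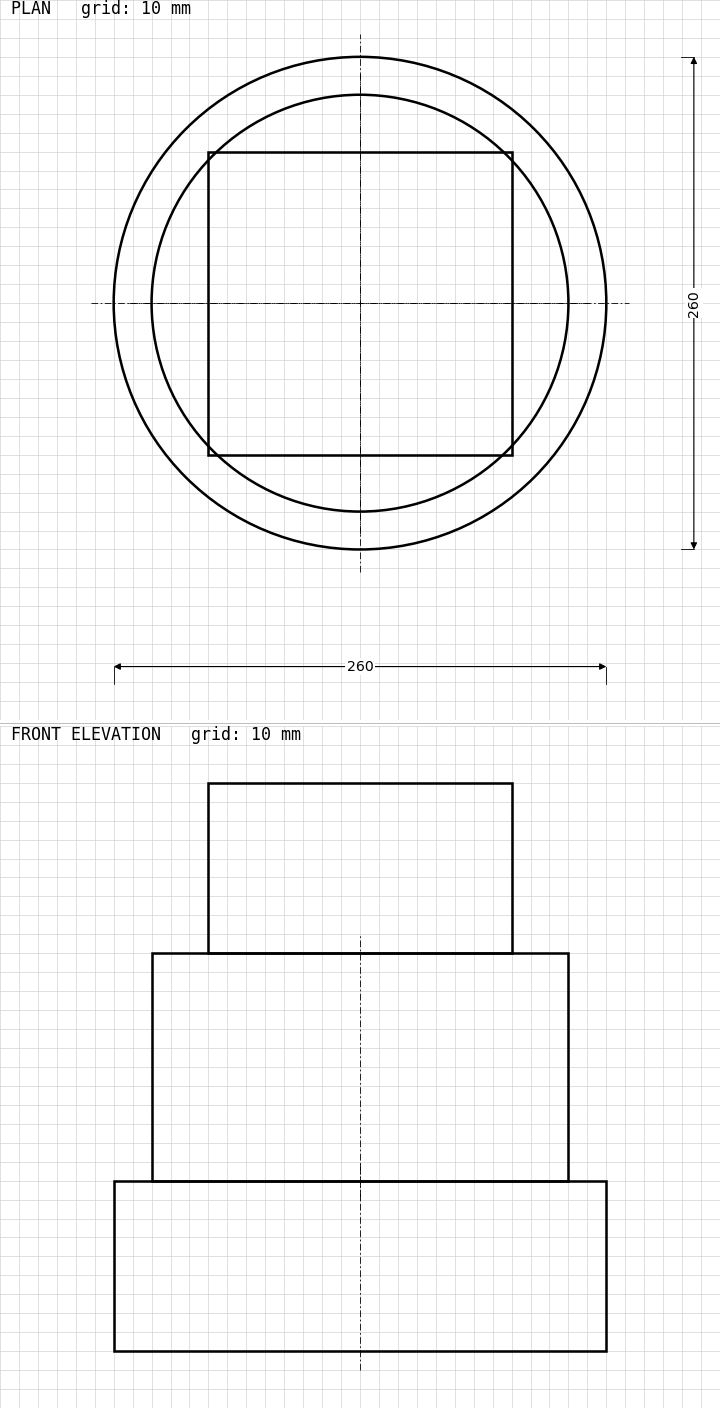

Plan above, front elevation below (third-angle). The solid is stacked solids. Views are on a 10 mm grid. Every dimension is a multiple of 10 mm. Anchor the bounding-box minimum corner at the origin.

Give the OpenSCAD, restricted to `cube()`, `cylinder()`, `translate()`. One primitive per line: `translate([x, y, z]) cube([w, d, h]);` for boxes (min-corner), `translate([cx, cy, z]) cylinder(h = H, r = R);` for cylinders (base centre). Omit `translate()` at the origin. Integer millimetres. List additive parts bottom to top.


translate([130, 130, 0]) cylinder(h = 90, r = 130);
translate([130, 130, 90]) cylinder(h = 120, r = 110);
translate([50, 50, 210]) cube([160, 160, 90]);


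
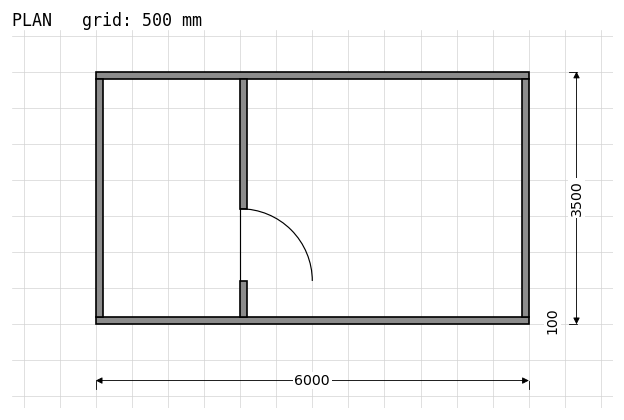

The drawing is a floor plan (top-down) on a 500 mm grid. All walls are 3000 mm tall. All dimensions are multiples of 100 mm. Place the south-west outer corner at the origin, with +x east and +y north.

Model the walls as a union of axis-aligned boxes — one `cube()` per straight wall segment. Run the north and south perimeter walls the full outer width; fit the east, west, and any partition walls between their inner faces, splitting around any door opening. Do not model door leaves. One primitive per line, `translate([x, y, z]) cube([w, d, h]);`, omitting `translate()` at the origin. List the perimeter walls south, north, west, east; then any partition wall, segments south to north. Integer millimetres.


cube([6000, 100, 3000]);
translate([0, 3400, 0]) cube([6000, 100, 3000]);
translate([0, 100, 0]) cube([100, 3300, 3000]);
translate([5900, 100, 0]) cube([100, 3300, 3000]);
translate([2000, 100, 0]) cube([100, 500, 3000]);
translate([2000, 1600, 0]) cube([100, 1800, 3000]);
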